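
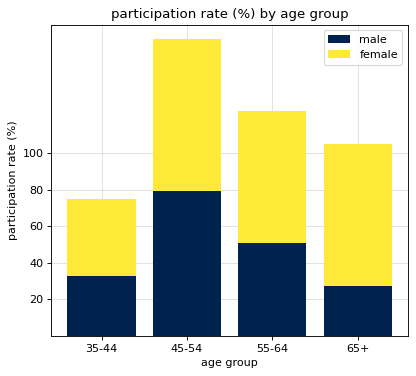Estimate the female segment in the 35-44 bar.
female top ≈ 80, bottom ≈ 40; segment ≈ 40.

≈ 40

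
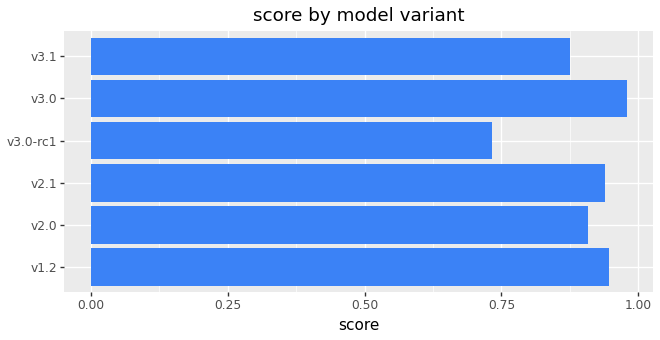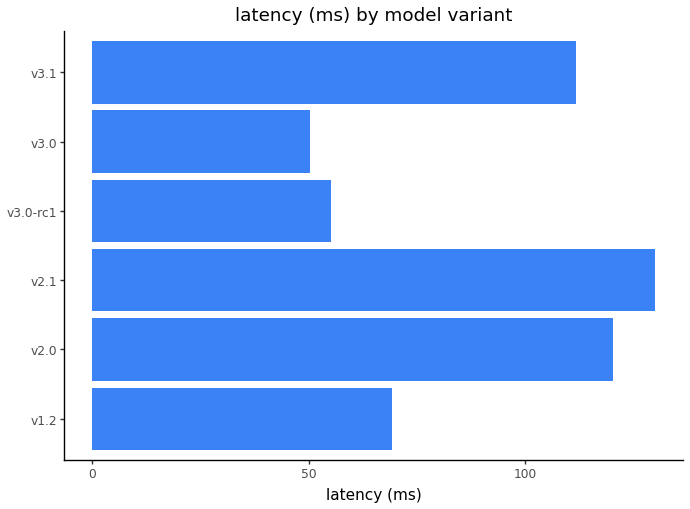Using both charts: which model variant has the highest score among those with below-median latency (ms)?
Chart 2 median latency (ms) ≈ 100; below-median model variants: v1.2, v3.0-rc1, v3.0. Among those, v3.0 has the highest score (≈ 1).

v3.0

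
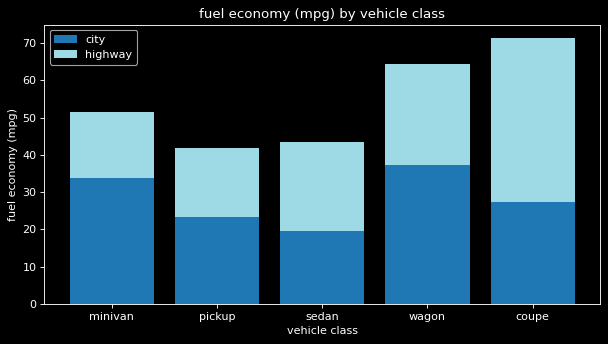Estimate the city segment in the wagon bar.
≈ 40

city top ≈ 40, bottom ≈ 0; segment ≈ 40.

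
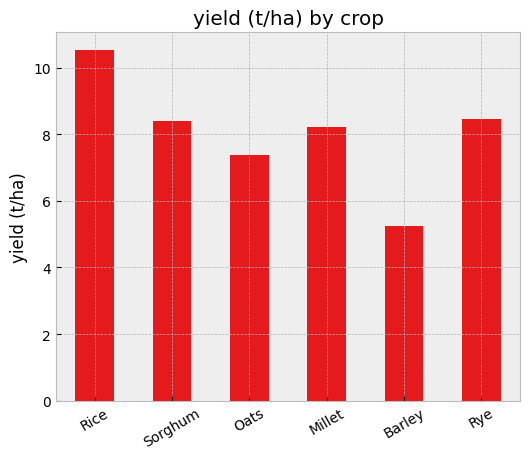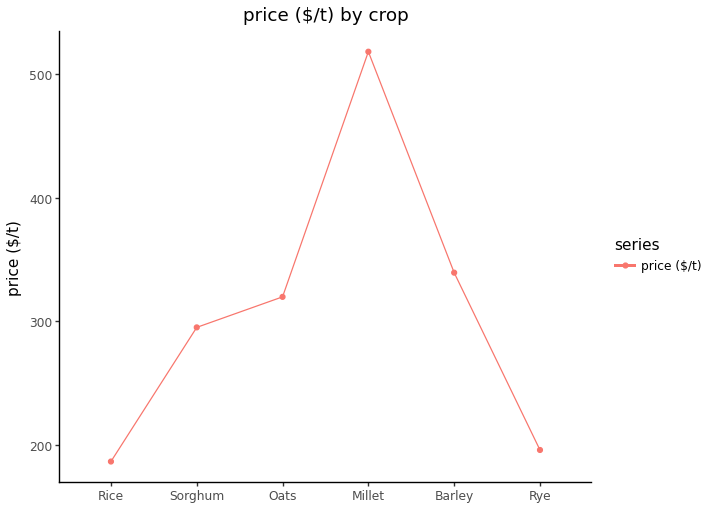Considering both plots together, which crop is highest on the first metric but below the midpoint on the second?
Chart 2 median price ($/t) ≈ 300; below-median crops: Rice, Sorghum, Rye. Among those, Rice has the highest yield (t/ha) (≈ 11).

Rice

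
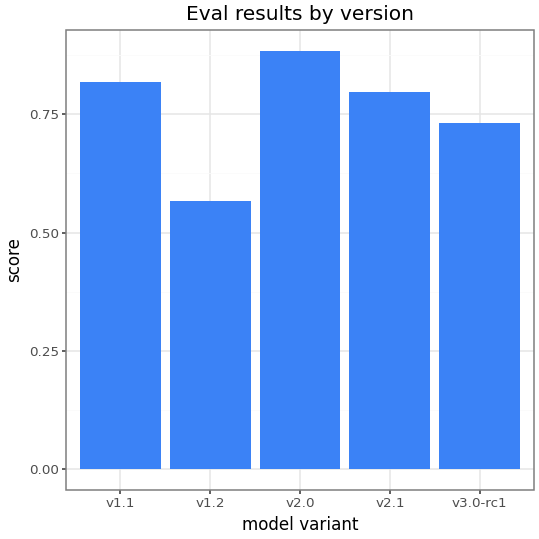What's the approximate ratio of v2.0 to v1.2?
≈ 1.5×

v2.0 ≈ 0.9, v1.2 ≈ 0.6; 0.9/0.6 ≈ 1.5.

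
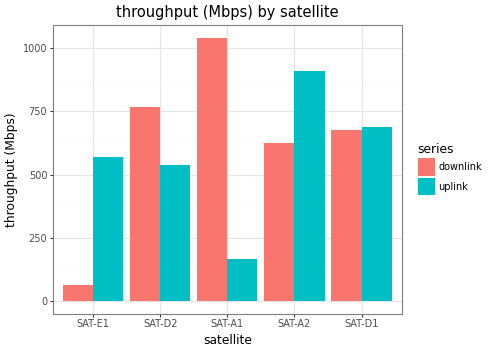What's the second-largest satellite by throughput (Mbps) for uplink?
SAT-D1

Top 3 for uplink: SAT-A2 ≈ 900, SAT-D1 ≈ 700, SAT-E1 ≈ 600.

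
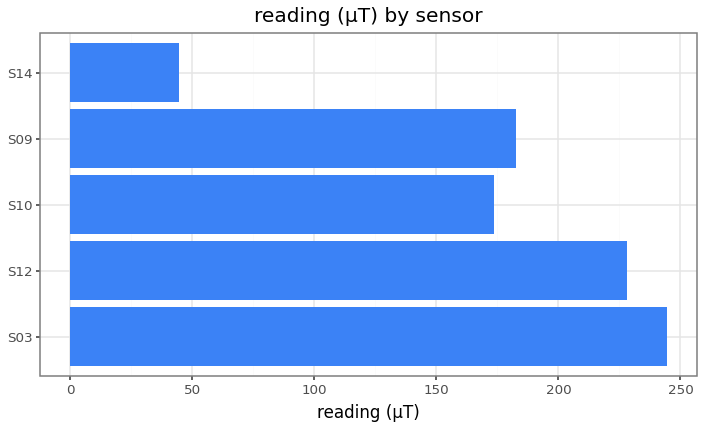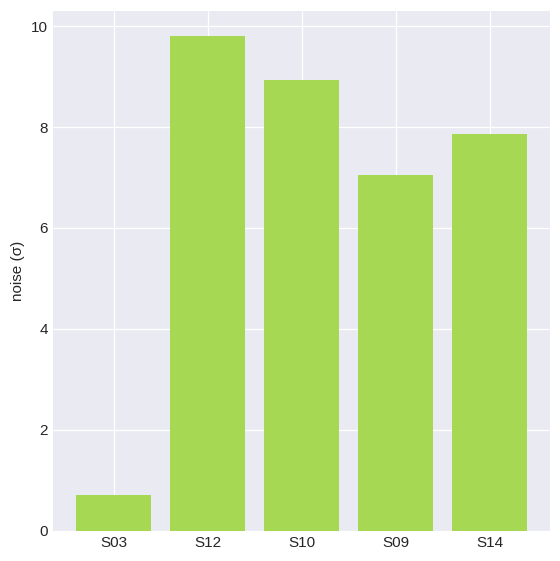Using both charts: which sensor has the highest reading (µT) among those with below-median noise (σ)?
S03

Chart 2 median noise (σ) ≈ 8; below-median sensors: S03, S09. Among those, S03 has the highest reading (µT) (≈ 250).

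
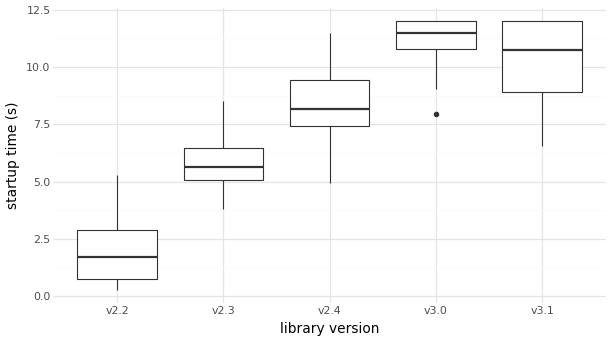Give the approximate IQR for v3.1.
≈ 3

Q3 ≈ 12, Q1 ≈ 9; IQR ≈ 3.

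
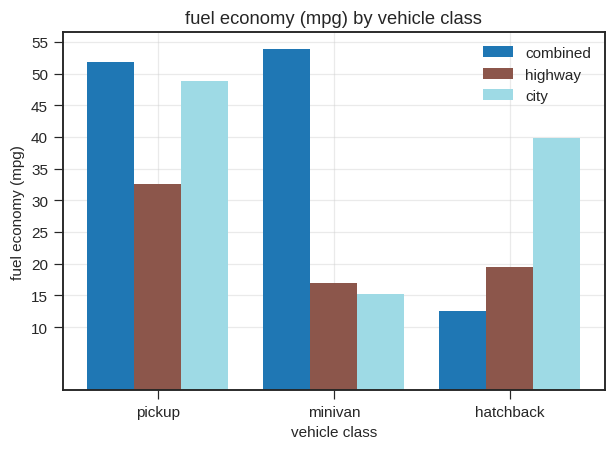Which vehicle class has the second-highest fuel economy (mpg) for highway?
hatchback

Top 3 for highway: pickup ≈ 35, hatchback ≈ 20, minivan ≈ 15.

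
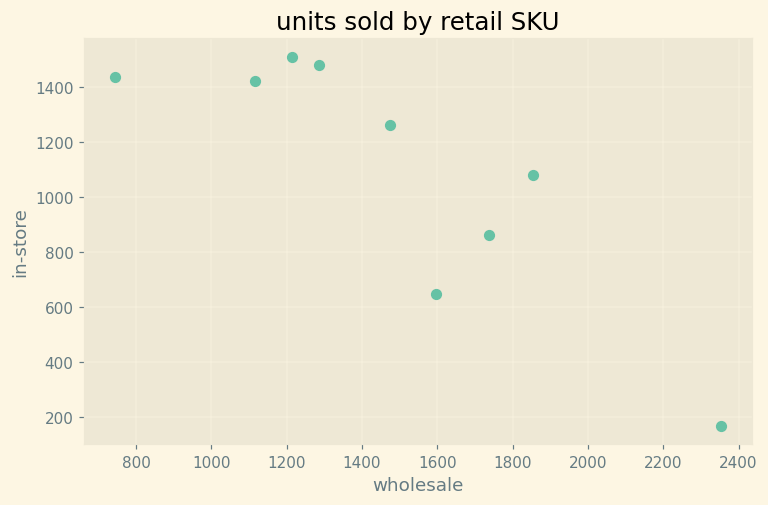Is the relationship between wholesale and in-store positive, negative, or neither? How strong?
negative, strong

Points are negatively correlated; strong (|r| ≈ 0.9).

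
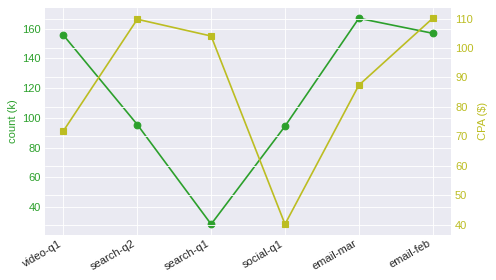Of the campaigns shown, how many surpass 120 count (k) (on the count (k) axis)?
Above 120: video-q1, email-mar, email-feb.

3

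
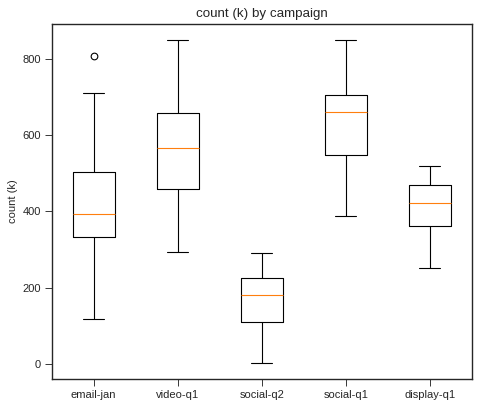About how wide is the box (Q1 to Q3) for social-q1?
Q3 ≈ 700, Q1 ≈ 550; IQR ≈ 150.

≈ 150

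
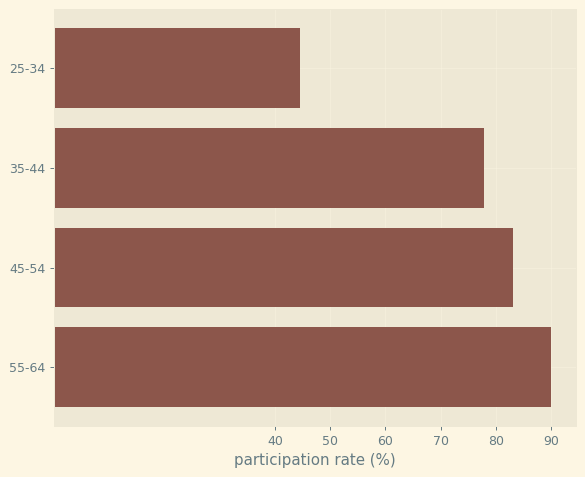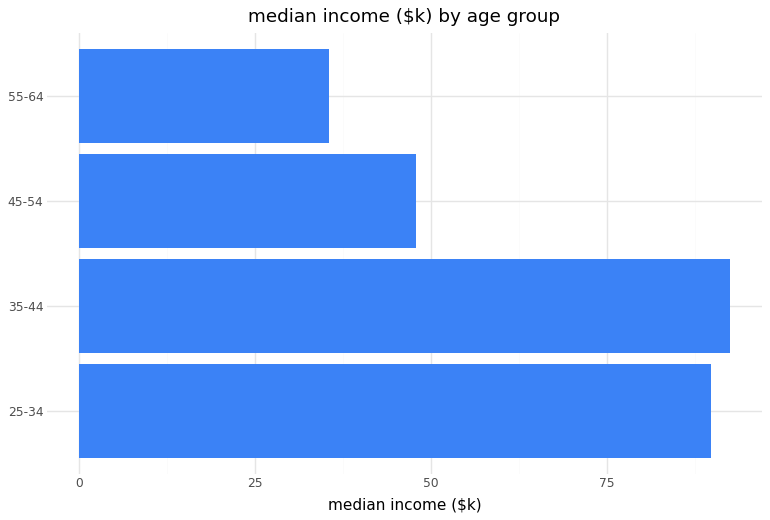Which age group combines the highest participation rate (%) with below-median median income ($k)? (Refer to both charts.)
Chart 2 median median income ($k) ≈ 70; below-median age groups: 45-54, 55-64. Among those, 55-64 has the highest participation rate (%) (≈ 90).

55-64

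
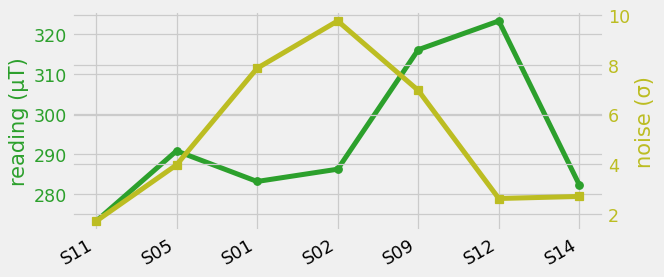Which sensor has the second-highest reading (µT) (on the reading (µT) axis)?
S09

Top 3 (on the reading (µT) axis): S12 ≈ 325, S09 ≈ 315, S05 ≈ 290.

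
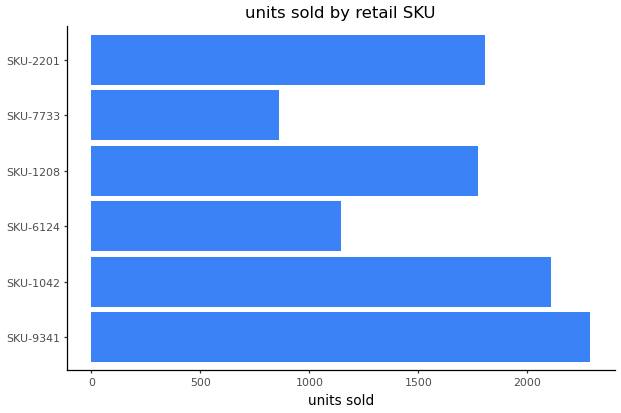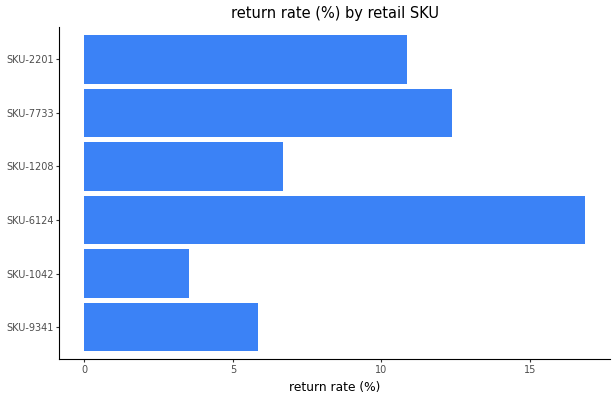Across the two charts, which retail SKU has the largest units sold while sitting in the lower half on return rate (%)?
SKU-9341

Chart 2 median return rate (%) ≈ 8; below-median retail SKUs: SKU-9341, SKU-1042, SKU-1208. Among those, SKU-9341 has the highest units sold (≈ 2500).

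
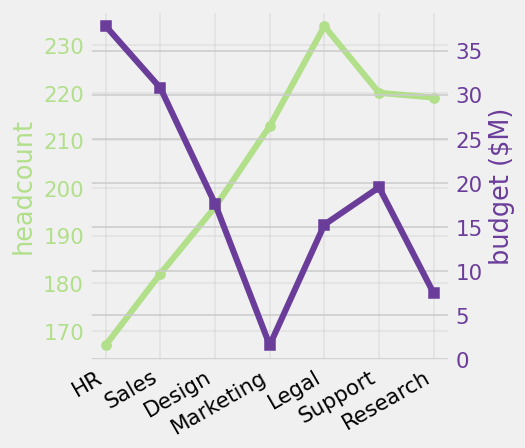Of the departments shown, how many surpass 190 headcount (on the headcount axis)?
Above 190: Design, Marketing, Legal, Support, Research.

5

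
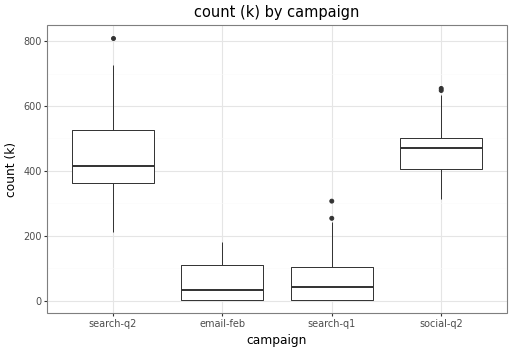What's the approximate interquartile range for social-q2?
≈ 100

Q3 ≈ 500, Q1 ≈ 400; IQR ≈ 100.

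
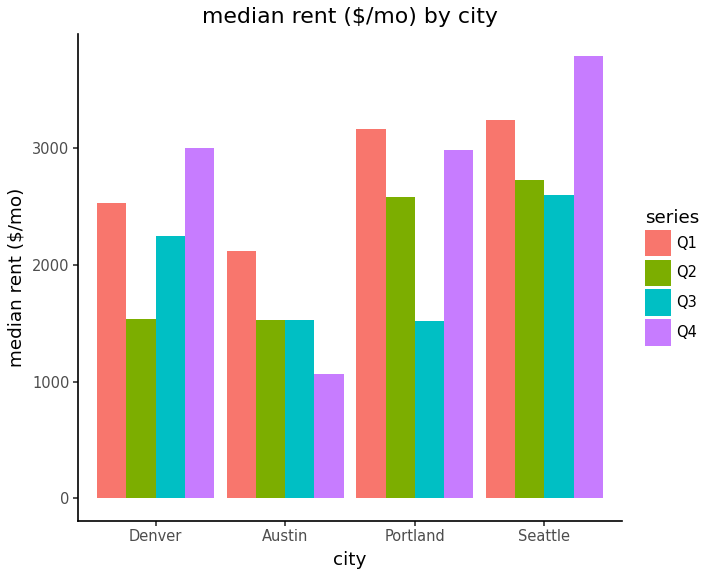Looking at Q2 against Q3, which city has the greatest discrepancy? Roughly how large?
Portland, ≈ 1000 $/mo

Portland: Q2 ≈ 2500, Q3 ≈ 1500 → gap ≈ 1000. Next-largest (Denver) is only ≈ 500.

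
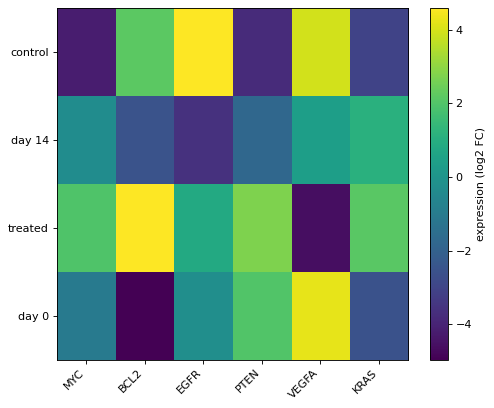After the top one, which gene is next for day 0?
Top 3 for day 0: VEGFA ≈ 4, PTEN ≈ 2, EGFR ≈ 0.

PTEN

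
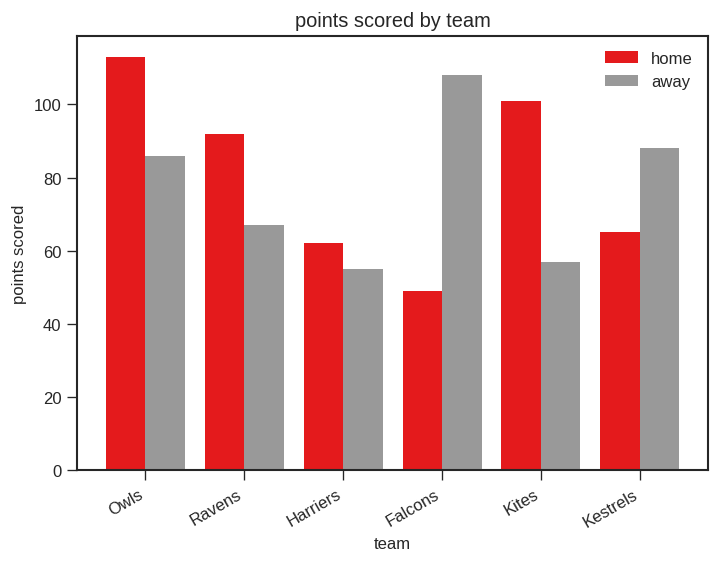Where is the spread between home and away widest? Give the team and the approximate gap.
Falcons: home ≈ 50, away ≈ 110 → gap ≈ 60. Next-largest (Kites) is only ≈ 40.

Falcons, ≈ 60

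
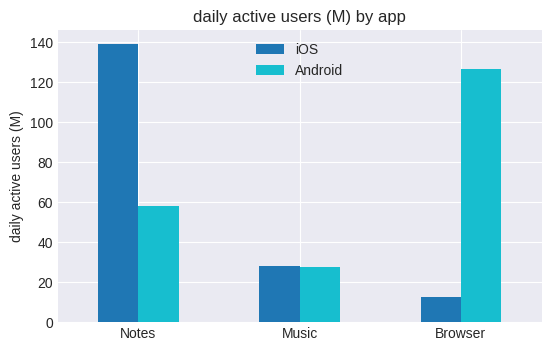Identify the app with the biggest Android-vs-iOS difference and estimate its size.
Browser: Android ≈ 120, iOS ≈ 20 → gap ≈ 100. Next-largest (Notes) is only ≈ 80.

Browser, ≈ 100 M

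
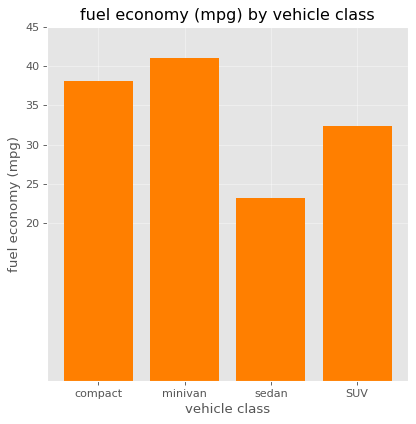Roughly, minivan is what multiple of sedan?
minivan ≈ 40, sedan ≈ 25; 40/25 ≈ 1.6.

≈ 1.6×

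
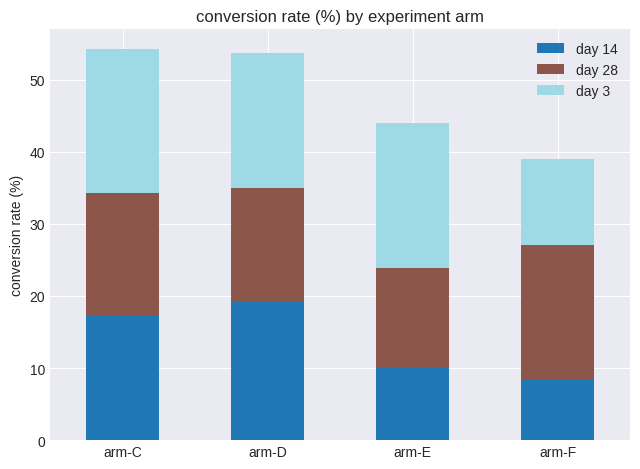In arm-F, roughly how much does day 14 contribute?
≈ 10

day 14 top ≈ 10, bottom ≈ 0; segment ≈ 10.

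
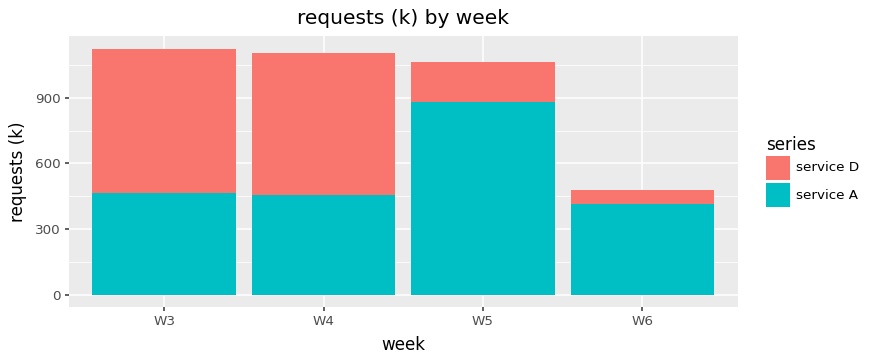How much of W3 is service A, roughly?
≈ 500

service A top ≈ 500, bottom ≈ 0; segment ≈ 500.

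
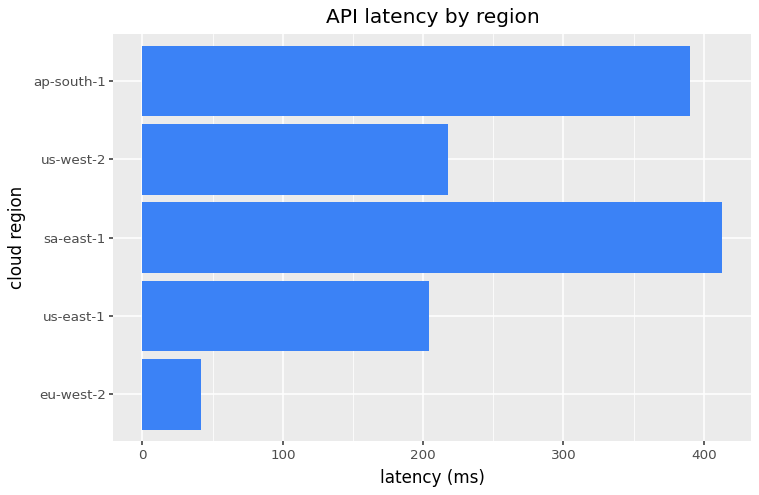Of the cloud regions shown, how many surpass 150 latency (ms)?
Above 150: us-east-1, sa-east-1, us-west-2, ap-south-1.

4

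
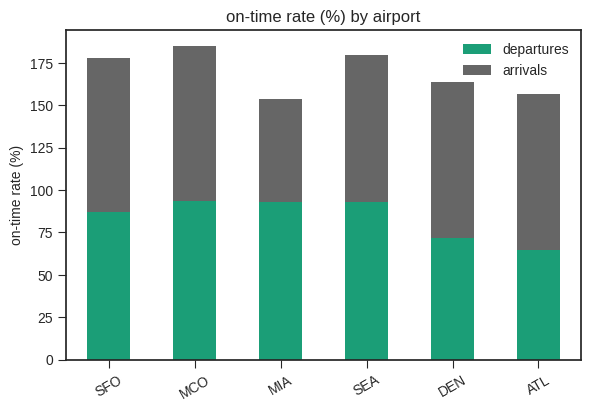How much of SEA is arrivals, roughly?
arrivals top ≈ 180, bottom ≈ 100; segment ≈ 80.

≈ 80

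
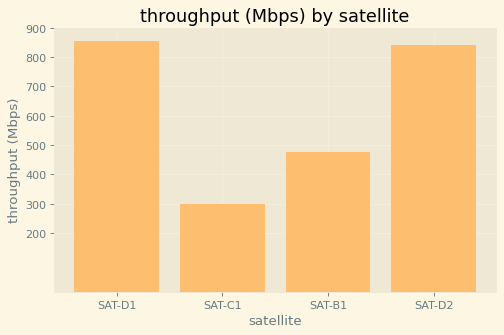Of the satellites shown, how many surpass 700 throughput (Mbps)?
2

Above 700: SAT-D1, SAT-D2.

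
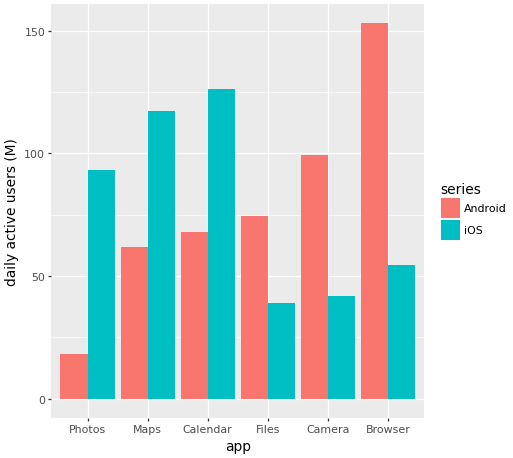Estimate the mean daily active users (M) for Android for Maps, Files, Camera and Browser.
≈ 100

(60 + 80 + 100 + 160) / 4 ≈ 100.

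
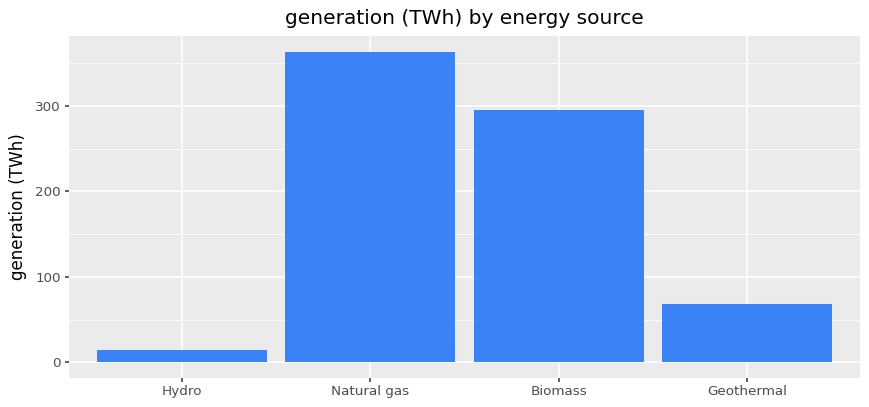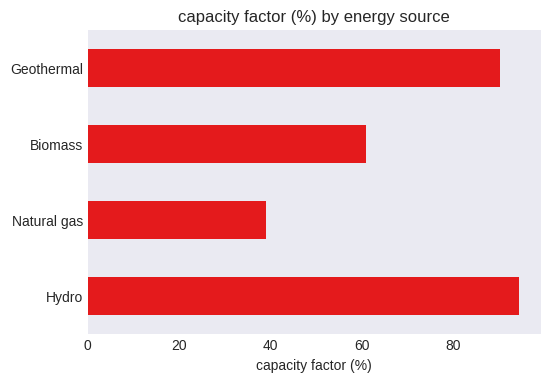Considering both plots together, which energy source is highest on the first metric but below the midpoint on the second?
Natural gas

Chart 2 median capacity factor (%) ≈ 80; below-median energy sources: Natural gas, Biomass. Among those, Natural gas has the highest generation (TWh) (≈ 350).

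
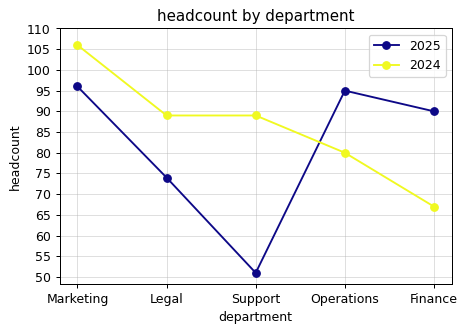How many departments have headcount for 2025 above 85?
3

Above 85: Marketing, Operations, Finance.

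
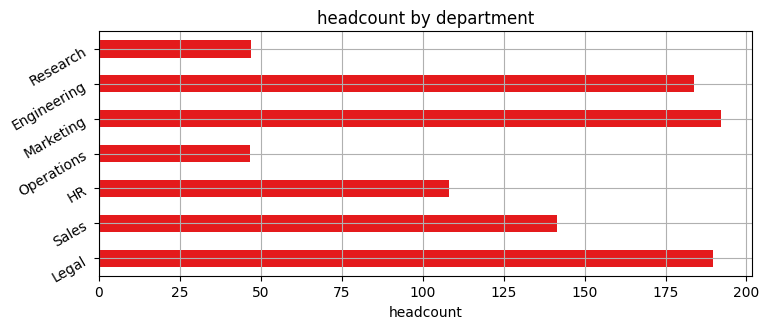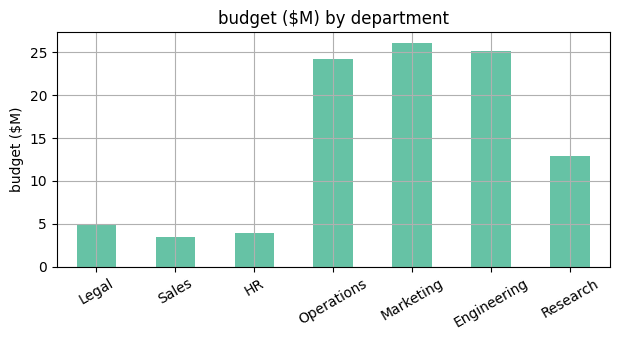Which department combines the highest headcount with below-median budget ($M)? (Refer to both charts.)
Legal

Chart 2 median budget ($M) ≈ 15; below-median departments: Legal, Sales, HR. Among those, Legal has the highest headcount (≈ 180).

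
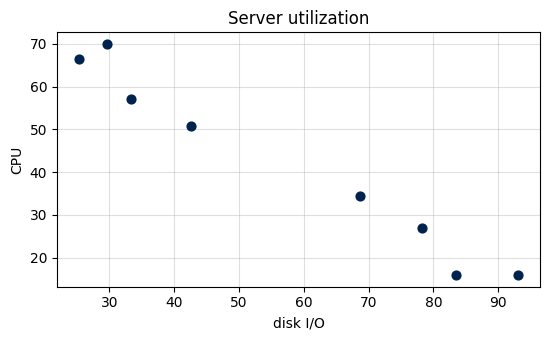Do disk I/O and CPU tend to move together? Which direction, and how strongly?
Points are negatively correlated; strong (|r| ≈ 1.0).

negative, strong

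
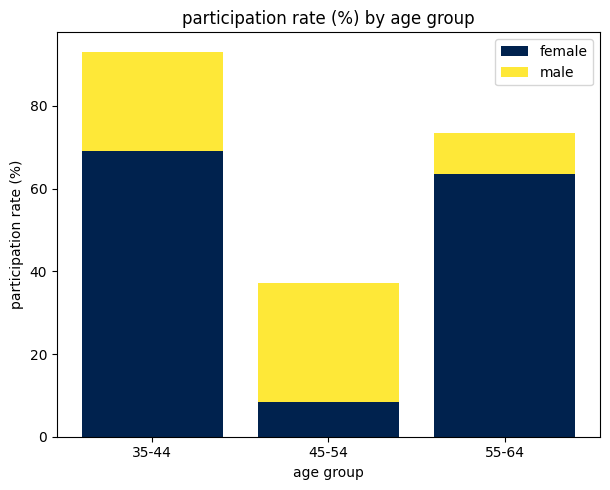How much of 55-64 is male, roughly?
male top ≈ 70, bottom ≈ 60; segment ≈ 10.

≈ 10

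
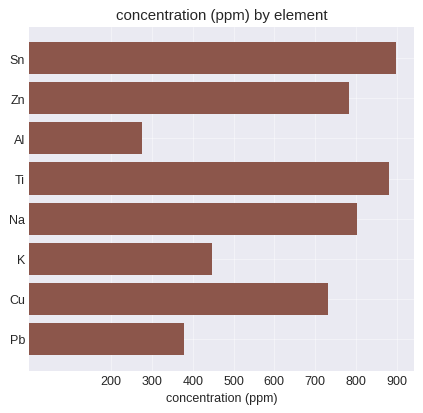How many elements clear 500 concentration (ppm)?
5

Above 500: Sn, Zn, Ti, Na, Cu.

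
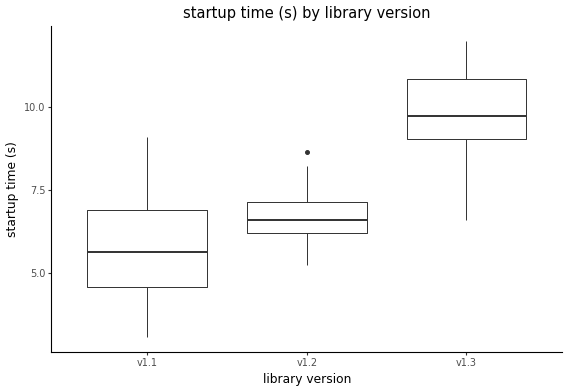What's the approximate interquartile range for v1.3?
Q3 ≈ 11.0, Q1 ≈ 9.0; IQR ≈ 2.0.

≈ 2.0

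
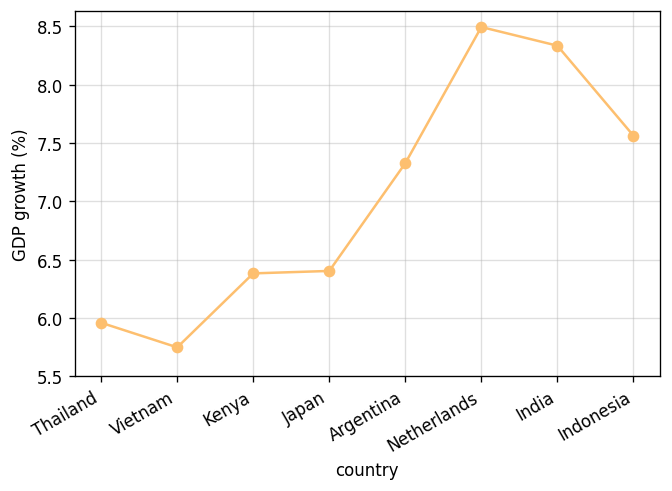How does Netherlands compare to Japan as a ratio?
Netherlands ≈ 8.5, Japan ≈ 6.5; 8.5/6.5 ≈ 1.31.

≈ 1.31×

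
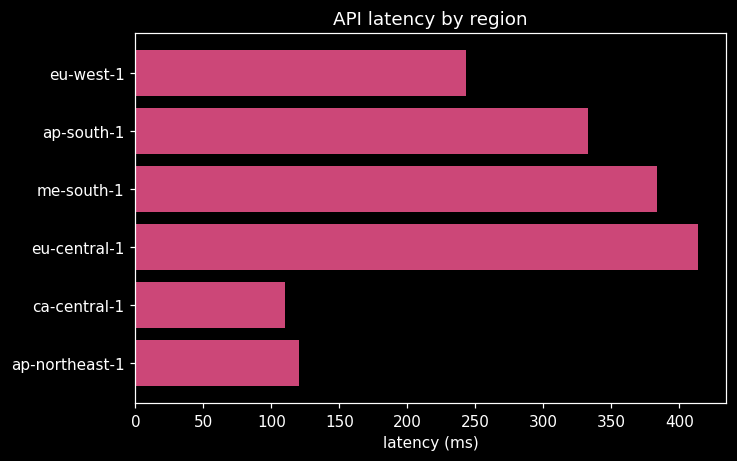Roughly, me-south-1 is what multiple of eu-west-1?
≈ 1.6×

me-south-1 ≈ 400, eu-west-1 ≈ 250; 400/250 ≈ 1.6.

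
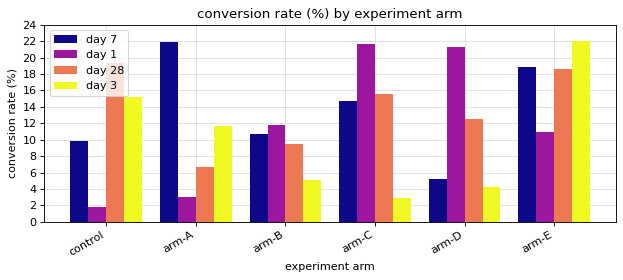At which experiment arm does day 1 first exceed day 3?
arm-B

arm-A: day 1 ≈ 4 vs day 3 ≈ 12 (not yet); arm-B: day 1 ≈ 12 vs day 3 ≈ 6 (first crossover).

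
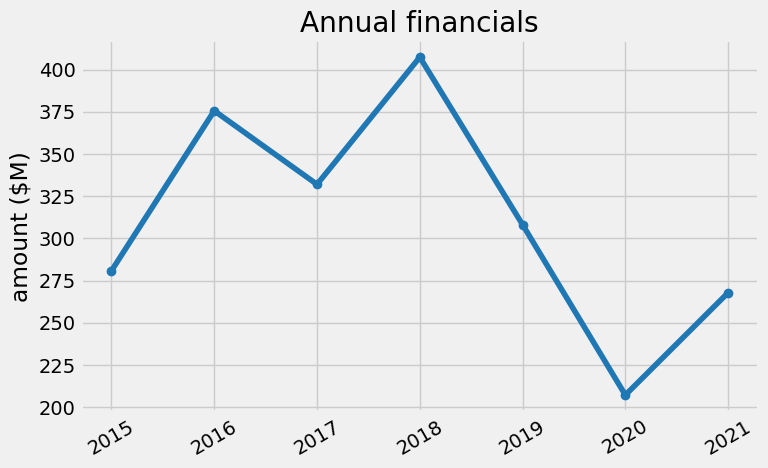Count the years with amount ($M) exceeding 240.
6

Above 240: 2015, 2016, 2017, 2018, 2019, 2021.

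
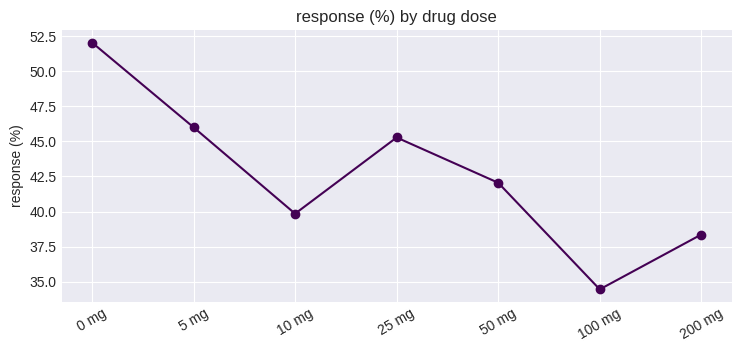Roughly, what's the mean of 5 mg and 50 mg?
(46 + 42) / 2 ≈ 44.

≈ 44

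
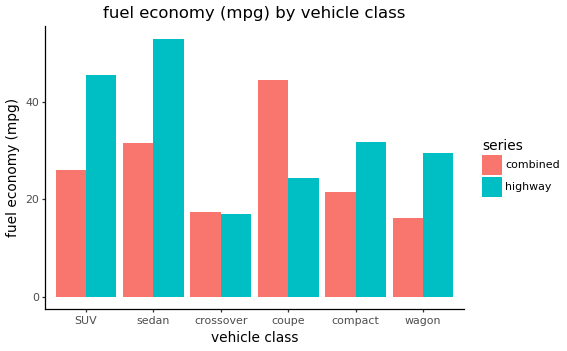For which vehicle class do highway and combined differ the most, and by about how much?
sedan: highway ≈ 55, combined ≈ 30 → gap ≈ 25. Next-largest (coupe) is only ≈ 20.

sedan, ≈ 25 mpg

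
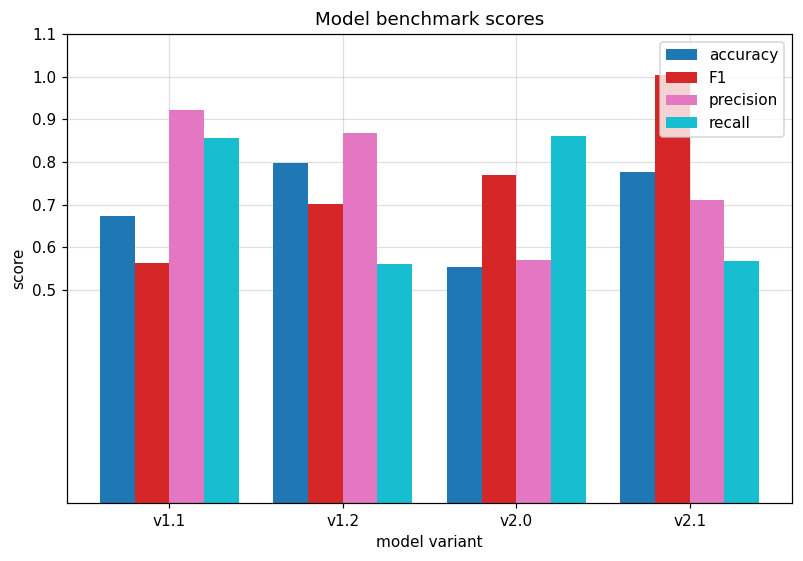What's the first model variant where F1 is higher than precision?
v2.0

v1.2: F1 ≈ 0.7 vs precision ≈ 0.9 (not yet); v2.0: F1 ≈ 0.8 vs precision ≈ 0.6 (first crossover).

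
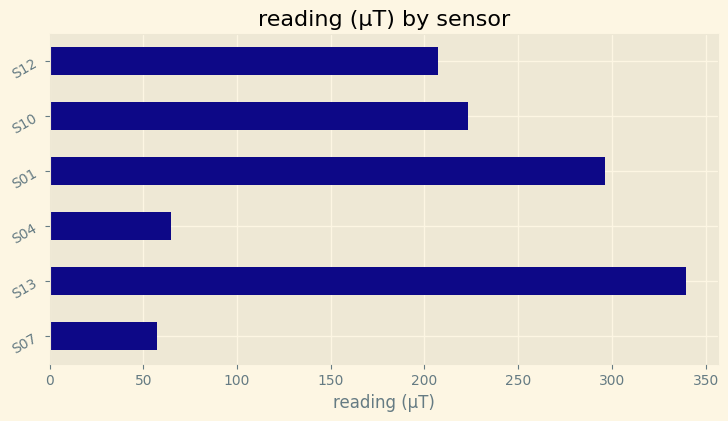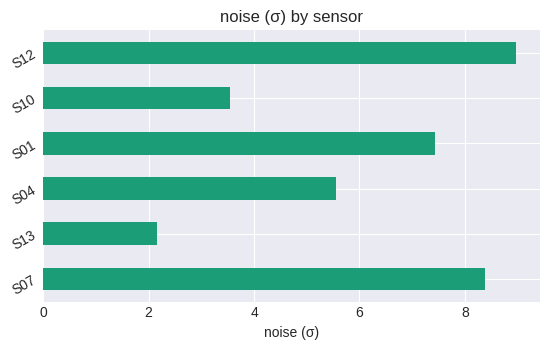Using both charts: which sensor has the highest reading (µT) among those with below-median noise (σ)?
Chart 2 median noise (σ) ≈ 6; below-median sensors: S13, S04, S10. Among those, S13 has the highest reading (µT) (≈ 350).

S13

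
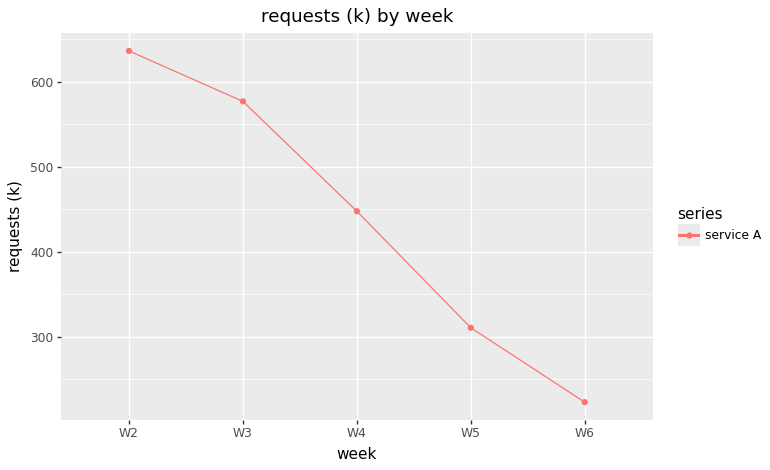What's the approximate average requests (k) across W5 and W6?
≈ 250

(300 + 200) / 2 ≈ 250.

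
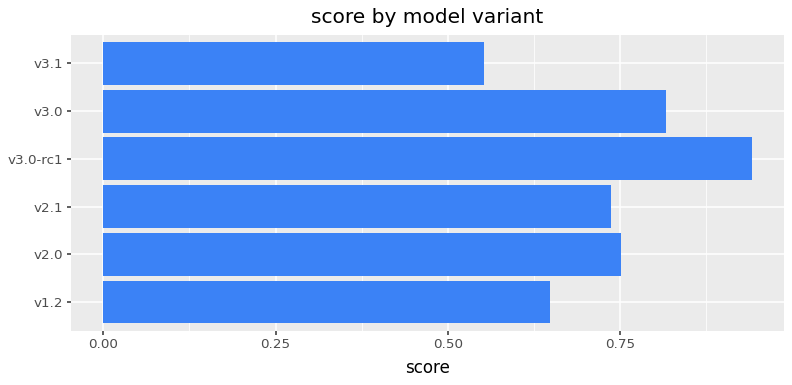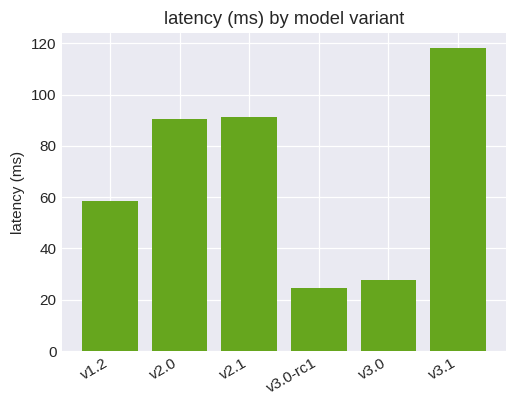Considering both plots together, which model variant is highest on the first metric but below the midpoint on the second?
v3.0-rc1

Chart 2 median latency (ms) ≈ 80; below-median model variants: v1.2, v3.0-rc1, v3.0. Among those, v3.0-rc1 has the highest score (≈ 0.9).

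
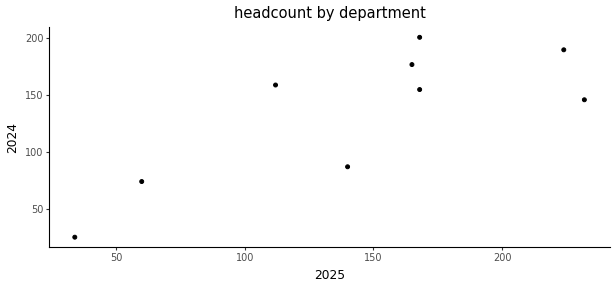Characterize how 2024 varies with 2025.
positive, strong

Points are positively correlated; strong (|r| ≈ 0.8).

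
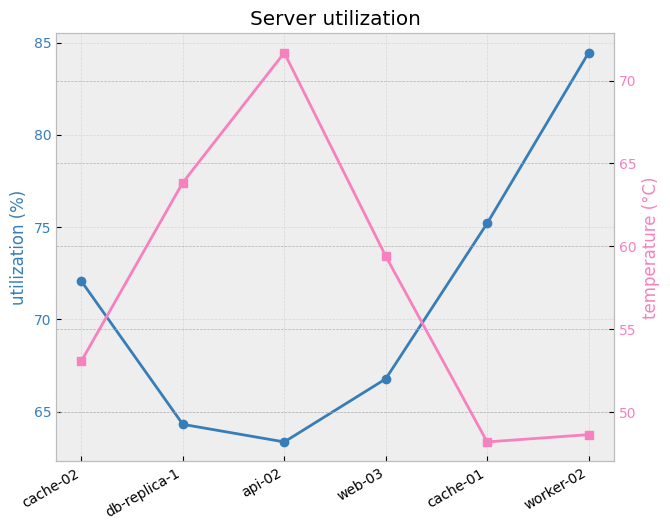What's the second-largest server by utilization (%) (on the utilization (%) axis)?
cache-01

Top 3 (on the utilization (%) axis): worker-02 ≈ 84, cache-01 ≈ 76, cache-02 ≈ 72.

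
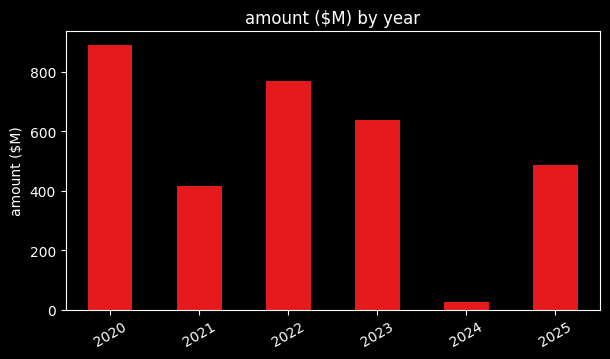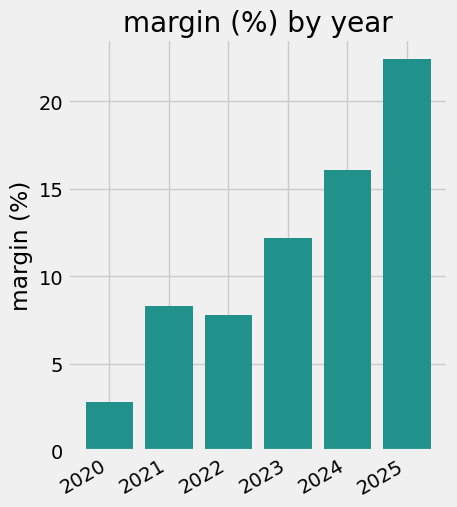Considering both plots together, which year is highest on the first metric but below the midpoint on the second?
2020

Chart 2 median margin (%) ≈ 10; below-median years: 2020, 2021, 2022. Among those, 2020 has the highest amount ($M) (≈ 900).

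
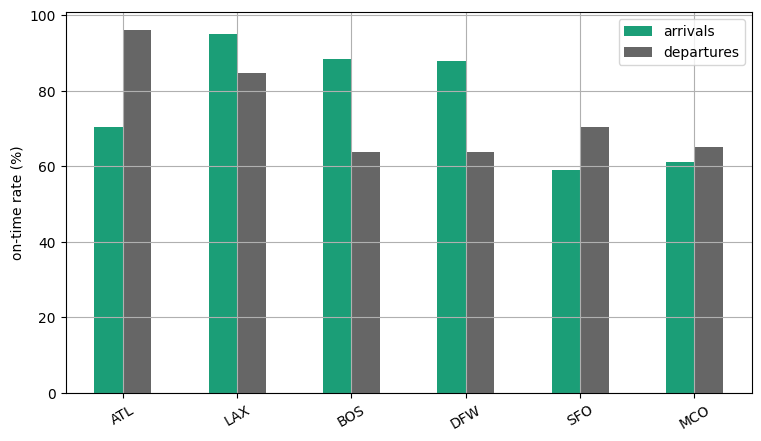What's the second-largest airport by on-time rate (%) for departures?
LAX

Top 3 for departures: ATL ≈ 100, LAX ≈ 80, SFO ≈ 70.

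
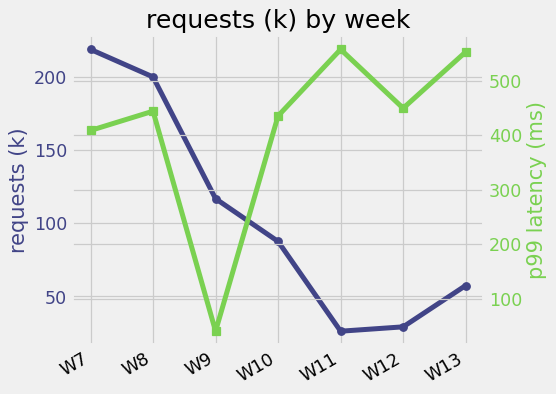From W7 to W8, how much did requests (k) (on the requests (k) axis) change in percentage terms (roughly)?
W7 ≈ 220, W8 ≈ 200; (200 − 220) / 220 ≈ -9.1%.

≈ -9.1%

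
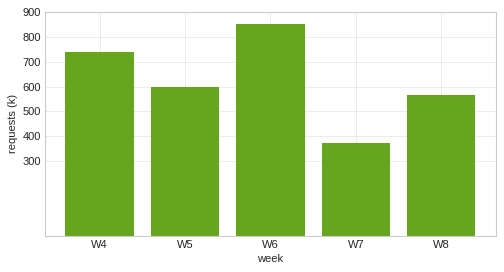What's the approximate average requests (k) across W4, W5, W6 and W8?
(700 + 600 + 900 + 600) / 4 ≈ 700.

≈ 700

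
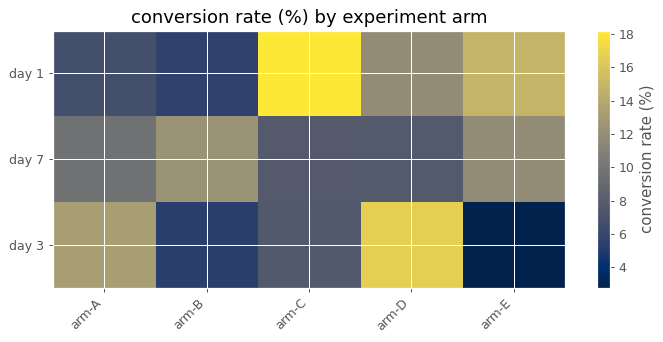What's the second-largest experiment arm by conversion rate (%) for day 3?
arm-A

Top 3 for day 3: arm-D ≈ 16, arm-A ≈ 14, arm-C ≈ 8.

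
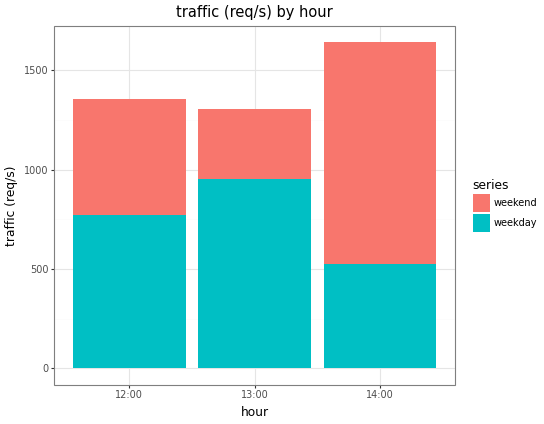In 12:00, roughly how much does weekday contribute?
weekday top ≈ 800, bottom ≈ 0; segment ≈ 800.

≈ 800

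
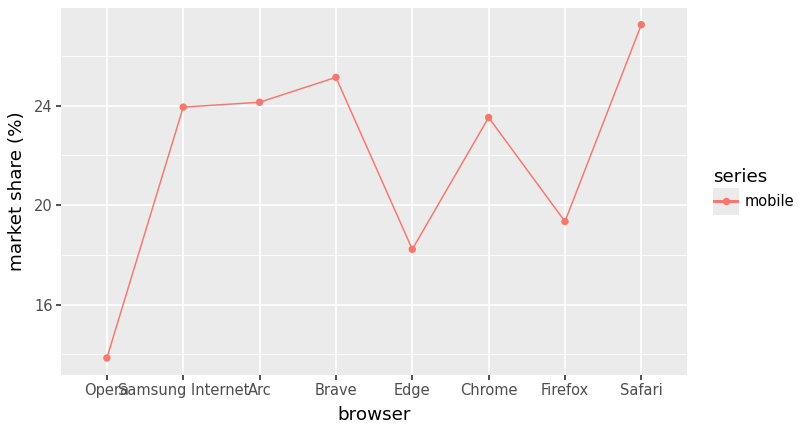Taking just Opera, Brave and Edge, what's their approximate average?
(14 + 26 + 18) / 3 ≈ 19.

≈ 19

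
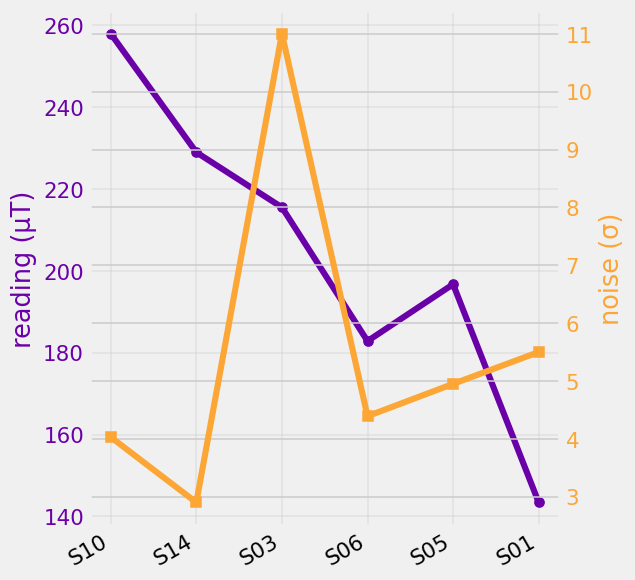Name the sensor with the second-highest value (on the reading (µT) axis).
Top 3 (on the reading (µT) axis): S10 ≈ 260, S14 ≈ 230, S03 ≈ 220.

S14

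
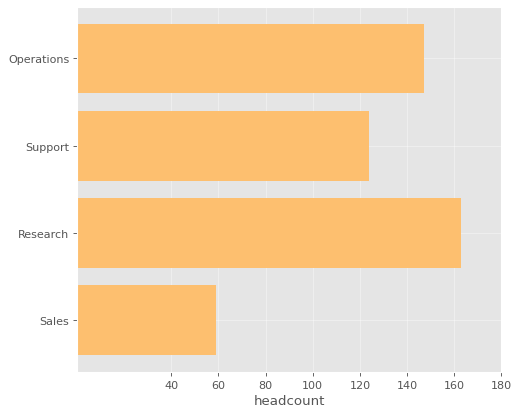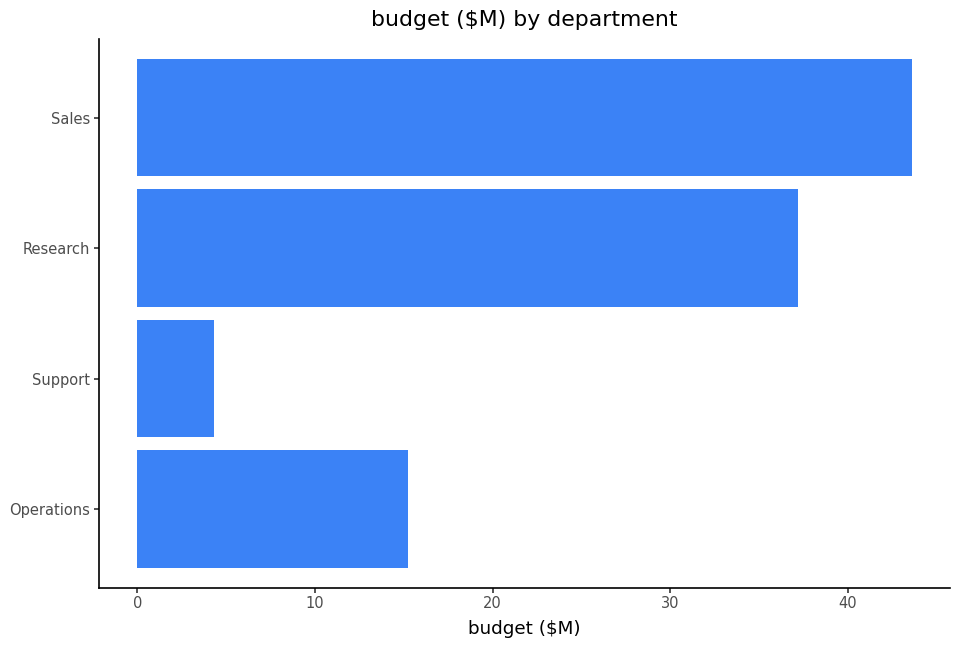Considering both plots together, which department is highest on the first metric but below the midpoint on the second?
Chart 2 median budget ($M) ≈ 25; below-median departments: Operations, Support. Among those, Operations has the highest headcount (≈ 140).

Operations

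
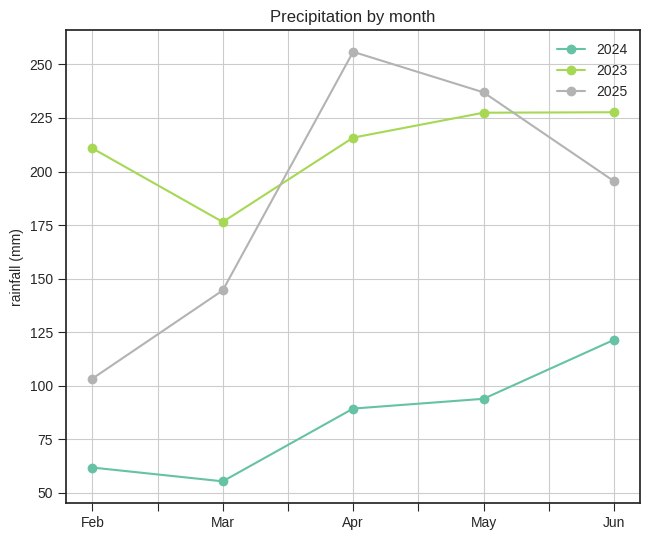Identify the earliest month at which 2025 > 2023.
Apr

Mar: 2025 ≈ 140 vs 2023 ≈ 180 (not yet); Apr: 2025 ≈ 260 vs 2023 ≈ 220 (first crossover).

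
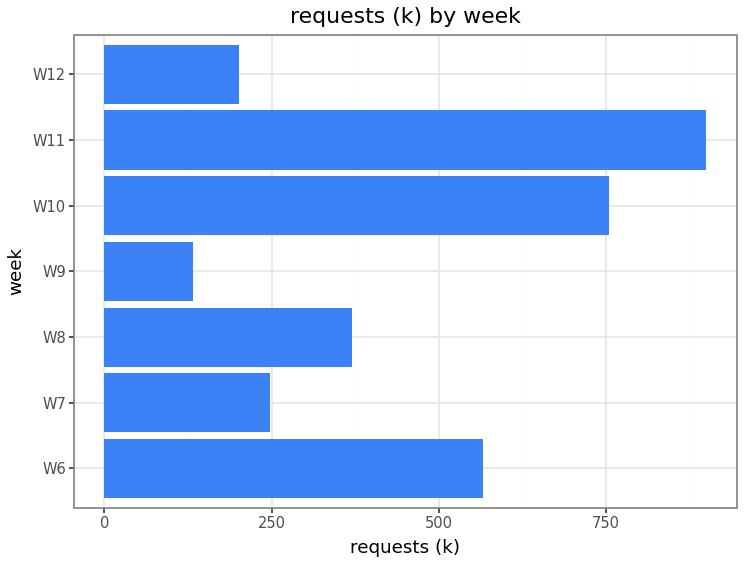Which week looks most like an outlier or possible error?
W11

W11 ≈ 900; the rest sit between ≈ 100 and ≈ 800.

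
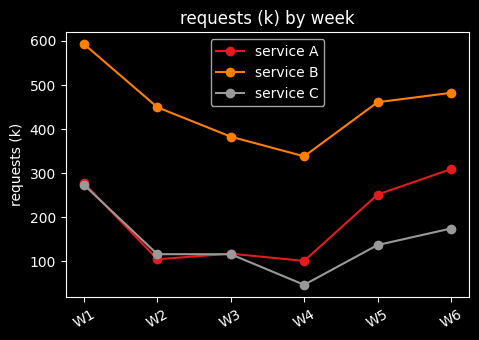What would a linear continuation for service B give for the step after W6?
Last three: 350, 450, 500 → slope ≈ 75/step → next ≈ 575.

≈ 575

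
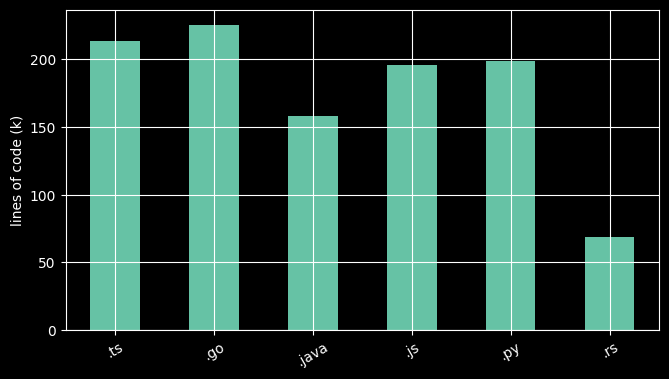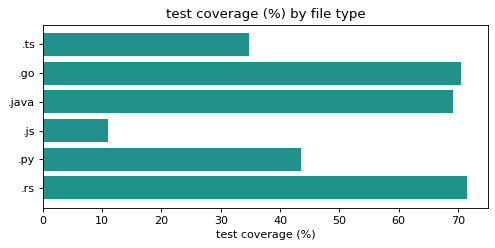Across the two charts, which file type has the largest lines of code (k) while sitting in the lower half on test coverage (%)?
Chart 2 median test coverage (%) ≈ 60; below-median file types: .ts, .js, .py. Among those, .ts has the highest lines of code (k) (≈ 225).

.ts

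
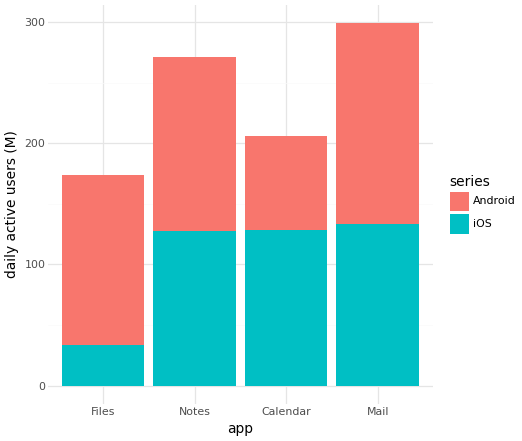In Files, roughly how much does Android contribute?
≈ 150

Android top ≈ 175, bottom ≈ 25; segment ≈ 150.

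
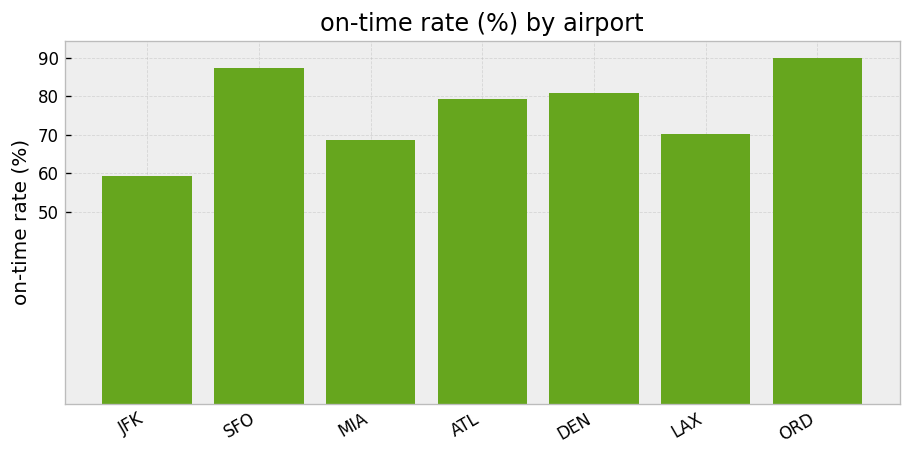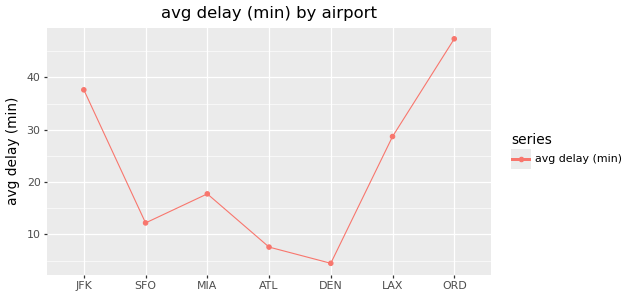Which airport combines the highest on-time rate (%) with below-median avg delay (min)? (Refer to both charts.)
SFO

Chart 2 median avg delay (min) ≈ 20; below-median airports: SFO, ATL, DEN. Among those, SFO has the highest on-time rate (%) (≈ 90).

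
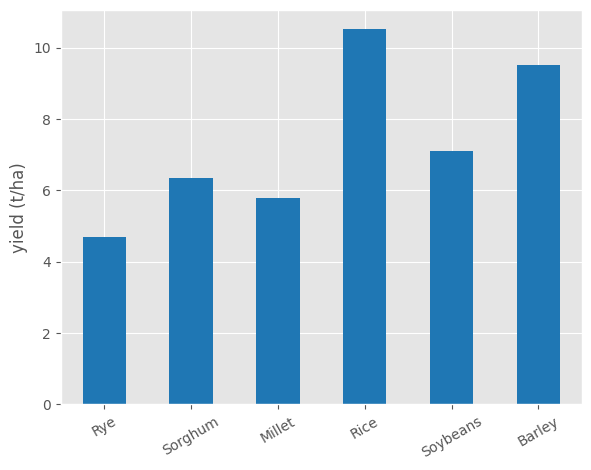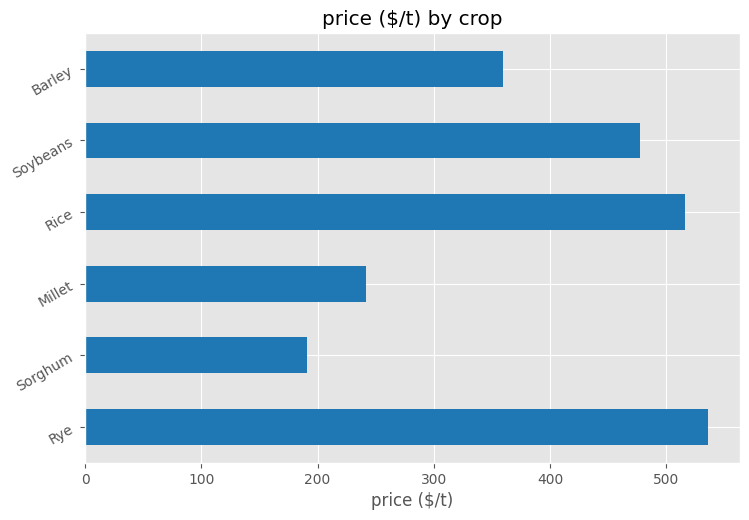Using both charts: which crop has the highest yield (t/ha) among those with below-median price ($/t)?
Chart 2 median price ($/t) ≈ 400; below-median crops: Sorghum, Millet, Barley. Among those, Barley has the highest yield (t/ha) (≈ 10).

Barley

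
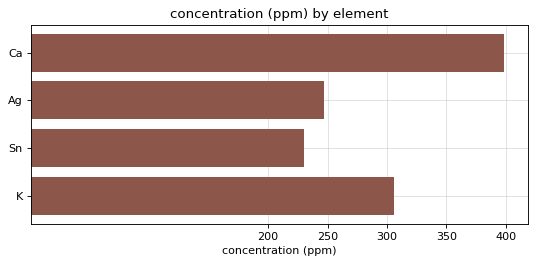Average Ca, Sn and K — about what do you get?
≈ 317

(400 + 250 + 300) / 3 ≈ 317.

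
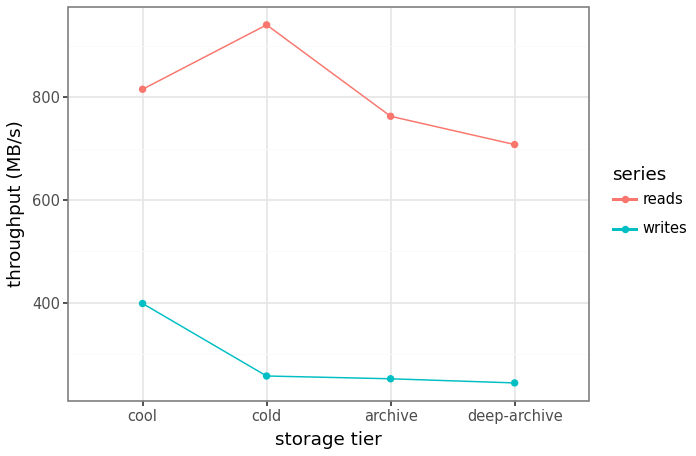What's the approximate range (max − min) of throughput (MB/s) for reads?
≈ 200

Max cold ≈ 900, min deep-archive ≈ 700; range ≈ 200.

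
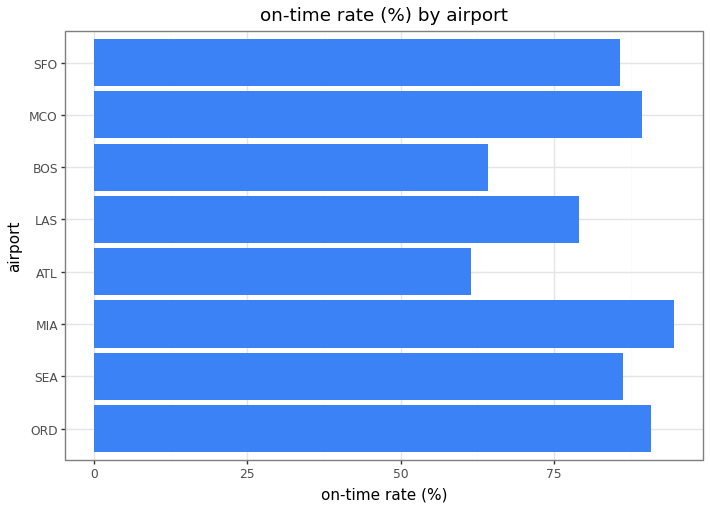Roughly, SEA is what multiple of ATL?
≈ 1.5×

SEA ≈ 90, ATL ≈ 60; 90/60 ≈ 1.5.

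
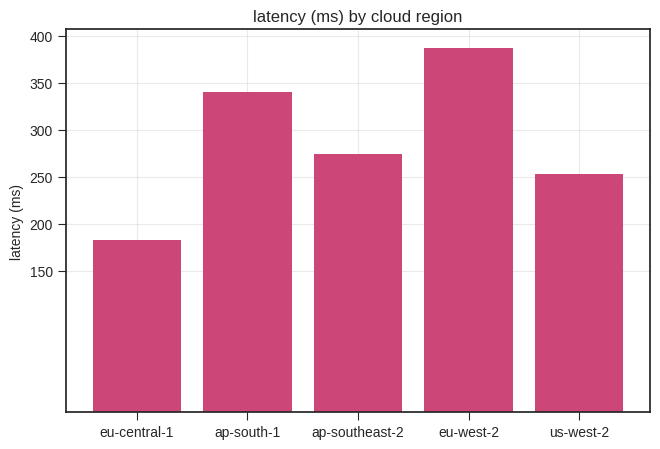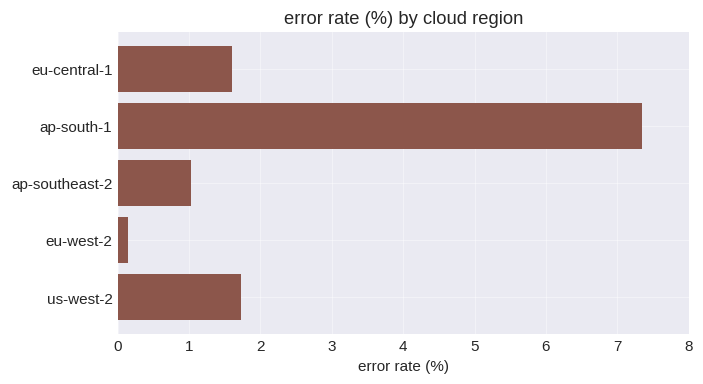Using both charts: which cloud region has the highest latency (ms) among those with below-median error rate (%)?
Chart 2 median error rate (%) ≈ 2; below-median cloud regions: ap-southeast-2, eu-west-2. Among those, eu-west-2 has the highest latency (ms) (≈ 400).

eu-west-2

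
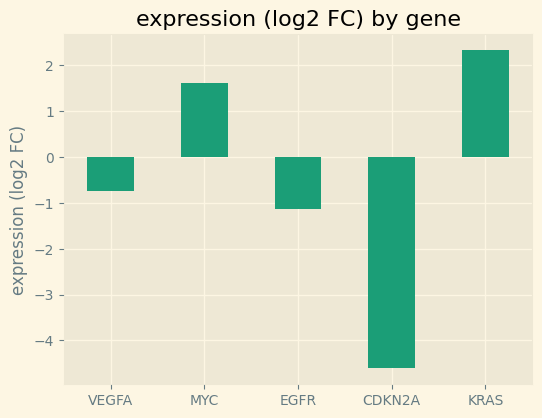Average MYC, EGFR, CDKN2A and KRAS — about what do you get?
≈ 0

(2 + -1 + -5 + 2) / 4 ≈ 0.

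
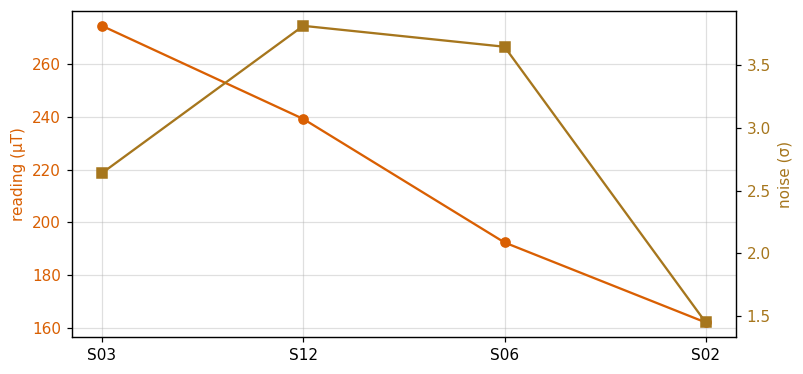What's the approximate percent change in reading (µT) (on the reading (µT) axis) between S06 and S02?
≈ -15.8%

S06 ≈ 190, S02 ≈ 160; (160 − 190) / 190 ≈ -15.8%.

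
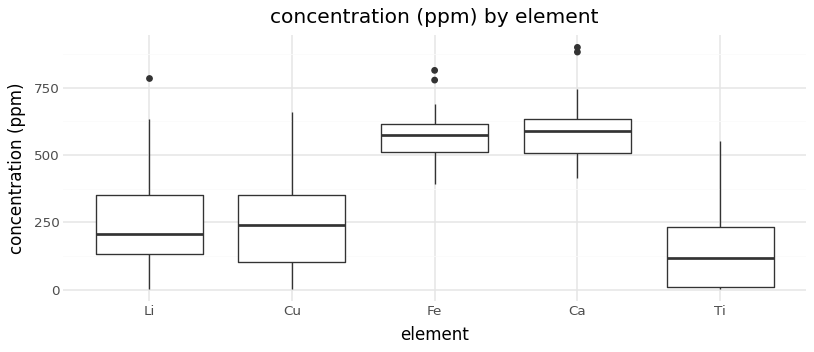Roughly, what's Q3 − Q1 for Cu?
≈ 250

Q3 ≈ 350, Q1 ≈ 100; IQR ≈ 250.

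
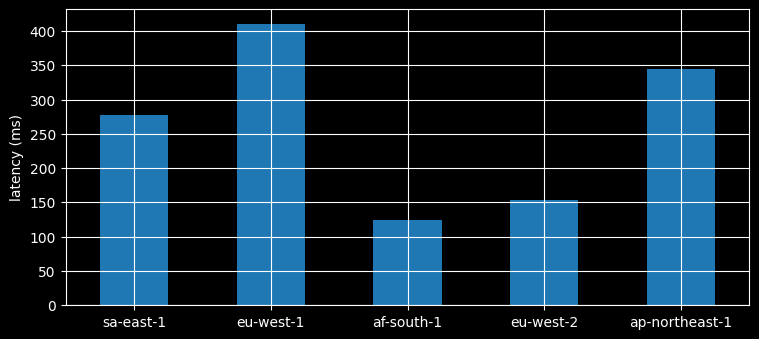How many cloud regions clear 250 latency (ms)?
3

Above 250: sa-east-1, eu-west-1, ap-northeast-1.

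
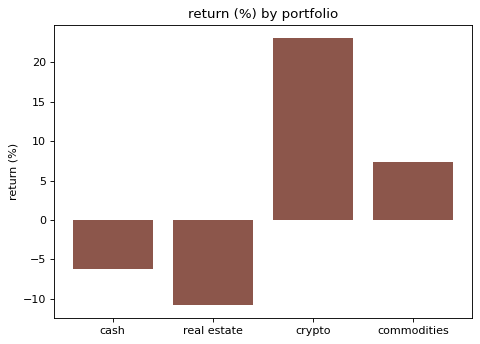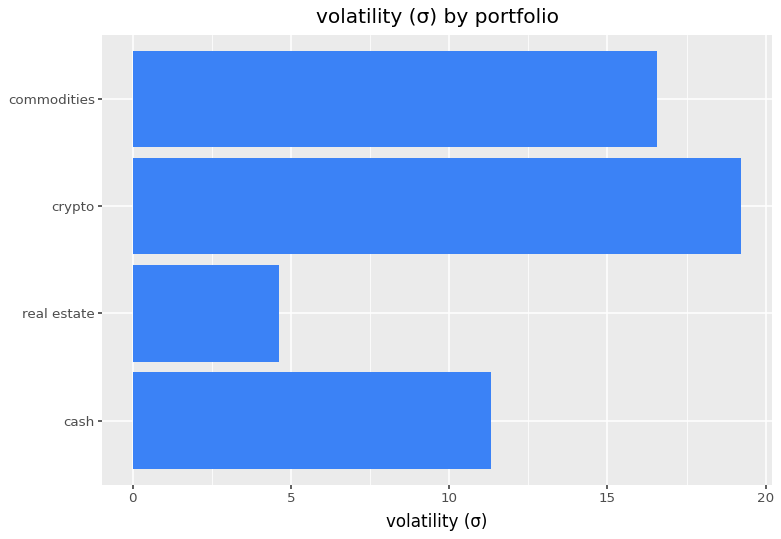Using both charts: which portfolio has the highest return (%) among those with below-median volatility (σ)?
cash

Chart 2 median volatility (σ) ≈ 14; below-median portfolios: cash, real estate. Among those, cash has the highest return (%) (≈ -5).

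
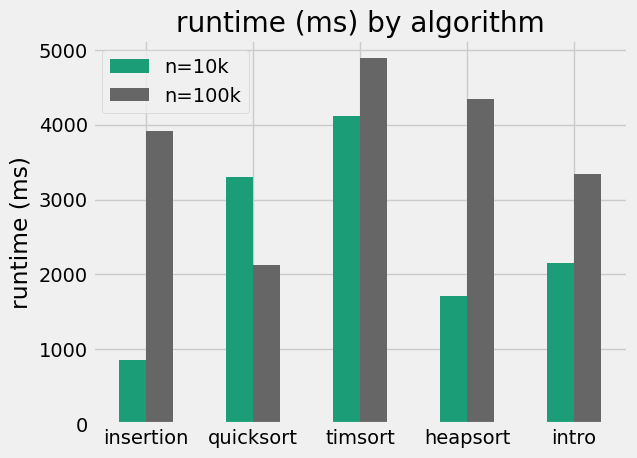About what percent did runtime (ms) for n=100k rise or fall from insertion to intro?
insertion ≈ 4000, intro ≈ 3500; (3500 − 4000) / 4000 ≈ -12.5%.

≈ -12.5%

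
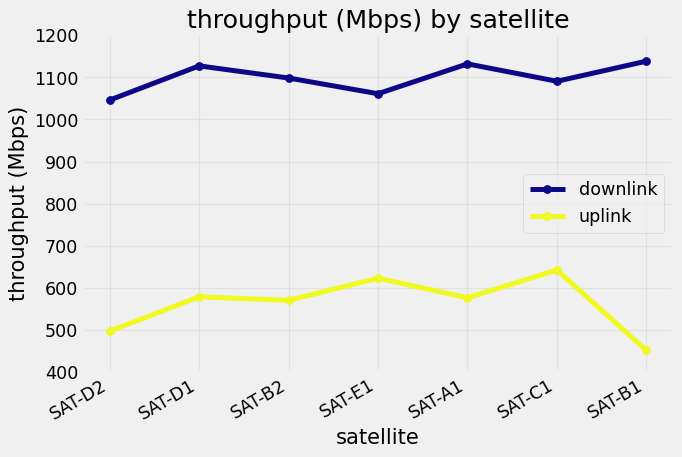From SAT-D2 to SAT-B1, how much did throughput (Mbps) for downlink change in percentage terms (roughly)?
SAT-D2 ≈ 1000, SAT-B1 ≈ 1100; (1100 − 1000) / 1000 ≈ +10%.

≈ +10%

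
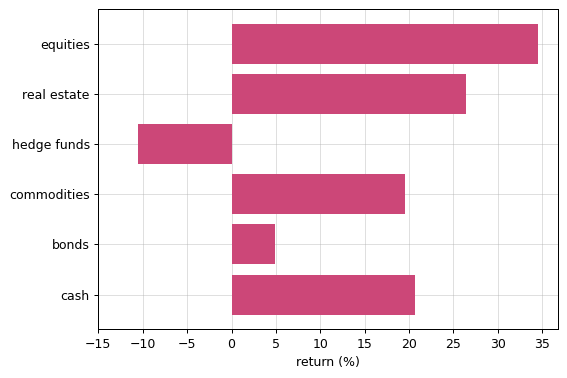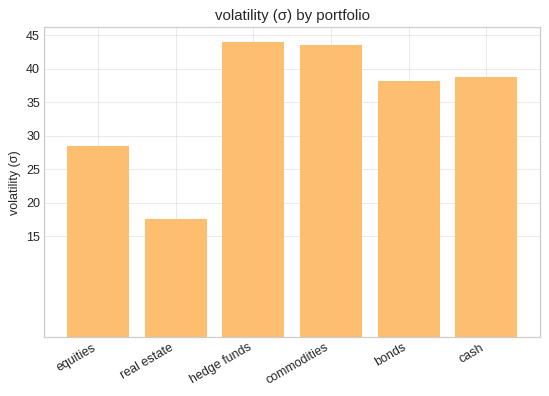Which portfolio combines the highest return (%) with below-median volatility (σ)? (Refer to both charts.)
equities

Chart 2 median volatility (σ) ≈ 40; below-median portfolios: equities, real estate, bonds. Among those, equities has the highest return (%) (≈ 35).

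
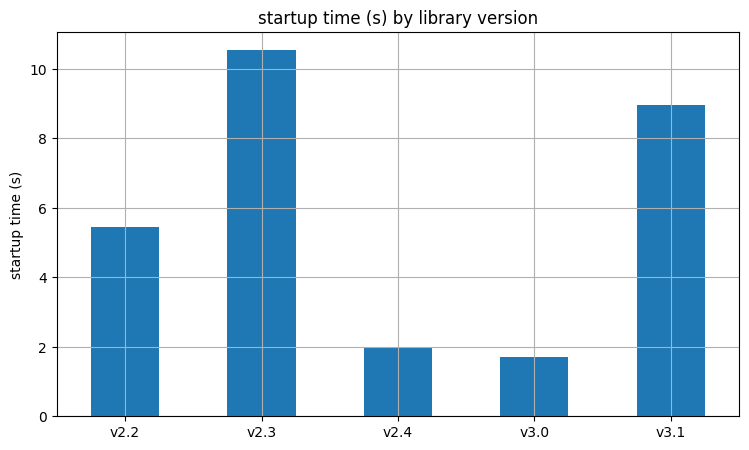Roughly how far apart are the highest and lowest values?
≈ 9

Max v2.3 ≈ 11, min v3.0 ≈ 2; range ≈ 9.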